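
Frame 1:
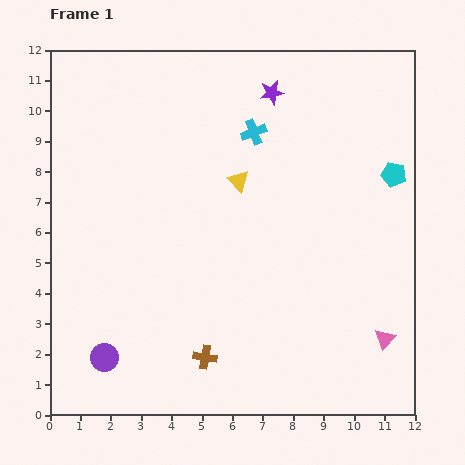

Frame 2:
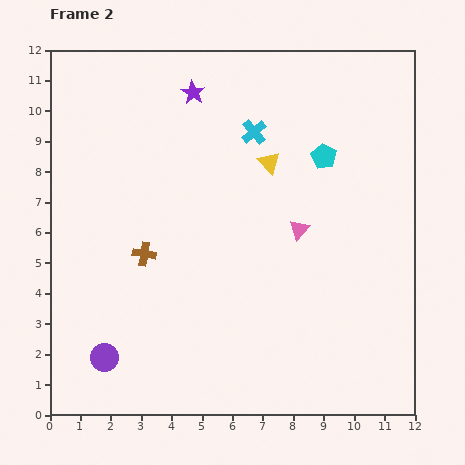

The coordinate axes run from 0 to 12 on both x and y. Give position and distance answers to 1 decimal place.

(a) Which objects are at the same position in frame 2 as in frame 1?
the purple circle, the cyan cross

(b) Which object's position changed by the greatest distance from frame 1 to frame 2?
the pink triangle

(moved 4.6; next 3.9)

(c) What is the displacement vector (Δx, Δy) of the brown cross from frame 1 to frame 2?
(-2.0, 3.4)

The brown cross was at (5.1, 1.9) in frame 1 and (3.1, 5.3) in frame 2.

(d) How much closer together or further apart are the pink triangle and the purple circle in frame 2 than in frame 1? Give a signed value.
-1.5

Distance in frame 1: 9.2. Distance in frame 2: 7.7.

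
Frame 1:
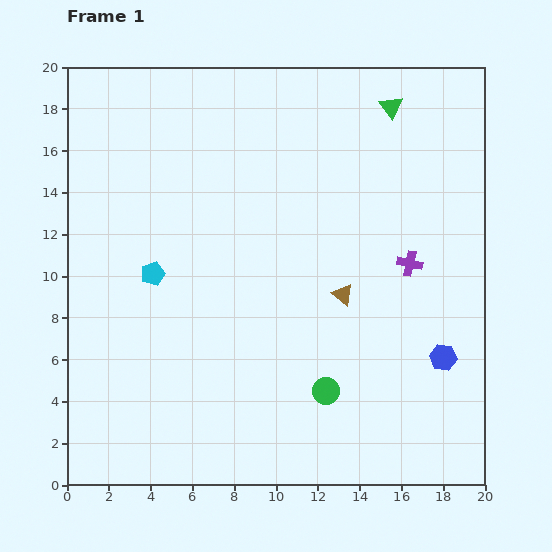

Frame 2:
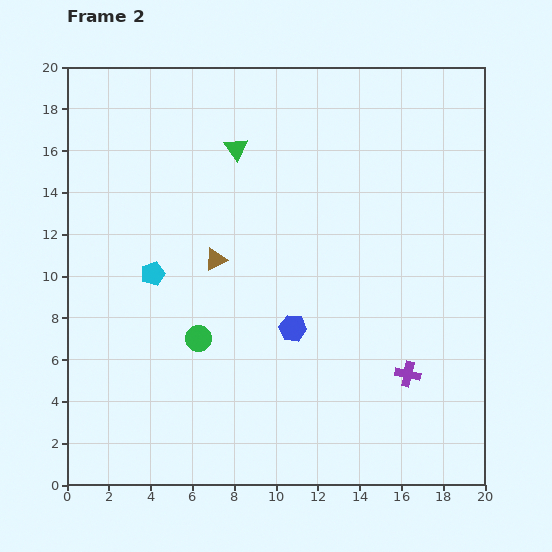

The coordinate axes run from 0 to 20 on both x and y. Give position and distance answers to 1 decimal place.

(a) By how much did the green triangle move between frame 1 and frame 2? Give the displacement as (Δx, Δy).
(-7.4, -2.0)

The green triangle was at (15.5, 18.1) in frame 1 and (8.1, 16.1) in frame 2.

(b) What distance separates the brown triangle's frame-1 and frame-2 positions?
6.3

The brown triangle moved from (13.2, 9.1) to (7.1, 10.8), a distance of √(6.1² + 1.7²) ≈ 6.3.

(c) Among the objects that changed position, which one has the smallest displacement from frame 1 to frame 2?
the purple cross

(moved 5.3)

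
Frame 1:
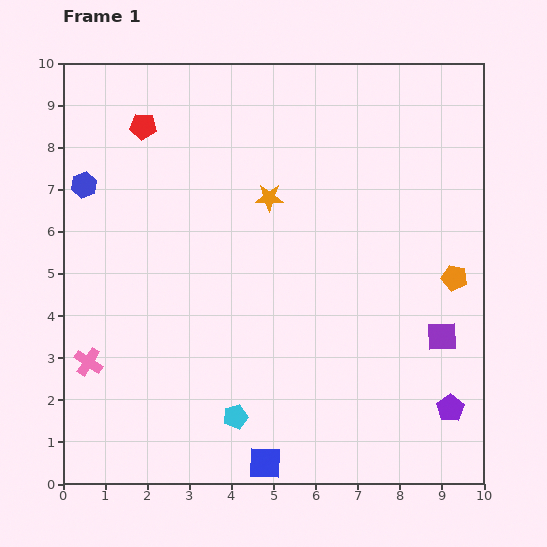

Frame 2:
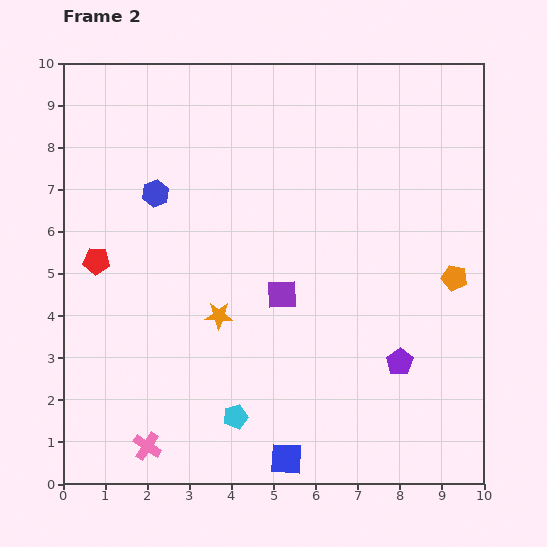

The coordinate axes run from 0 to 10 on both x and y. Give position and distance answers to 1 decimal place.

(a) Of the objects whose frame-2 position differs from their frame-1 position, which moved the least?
the blue square

(moved 0.5)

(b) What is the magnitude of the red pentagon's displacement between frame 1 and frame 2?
3.4

The red pentagon moved from (1.9, 8.5) to (0.8, 5.3), a distance of √(1.1² + 3.2²) ≈ 3.4.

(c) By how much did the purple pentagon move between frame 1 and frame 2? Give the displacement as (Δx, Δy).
(-1.2, 1.1)

The purple pentagon was at (9.2, 1.8) in frame 1 and (8.0, 2.9) in frame 2.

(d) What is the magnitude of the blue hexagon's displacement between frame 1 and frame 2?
1.7

The blue hexagon moved from (0.5, 7.1) to (2.2, 6.9), a distance of √(1.7² + 0.2²) ≈ 1.7.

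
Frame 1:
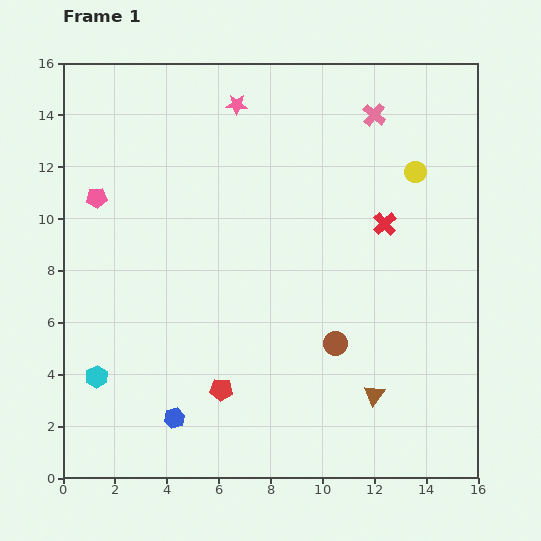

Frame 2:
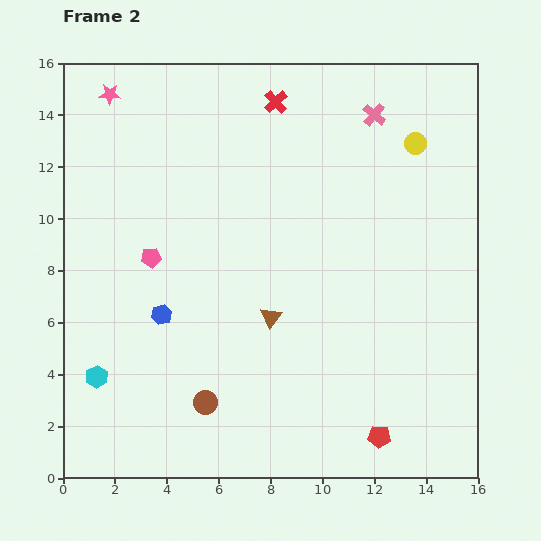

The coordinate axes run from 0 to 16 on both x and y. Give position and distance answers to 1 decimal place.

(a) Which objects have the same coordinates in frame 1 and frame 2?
the cyan hexagon, the pink cross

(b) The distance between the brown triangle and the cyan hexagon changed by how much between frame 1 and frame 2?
-3.6

Distance in frame 1: 10.7. Distance in frame 2: 7.1.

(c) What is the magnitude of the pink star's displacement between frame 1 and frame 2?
4.9

The pink star moved from (6.7, 14.4) to (1.8, 14.8), a distance of √(4.9² + 0.4²) ≈ 4.9.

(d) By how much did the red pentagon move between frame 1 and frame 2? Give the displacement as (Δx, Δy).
(6.1, -1.8)

The red pentagon was at (6.1, 3.4) in frame 1 and (12.2, 1.6) in frame 2.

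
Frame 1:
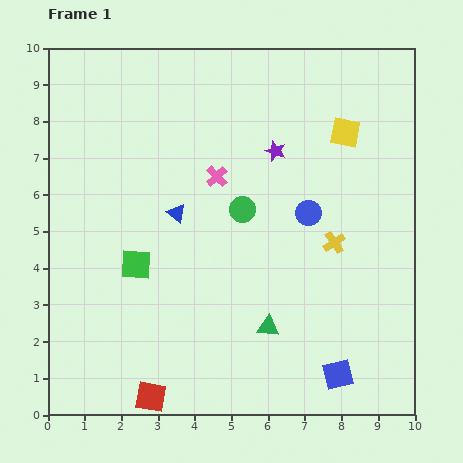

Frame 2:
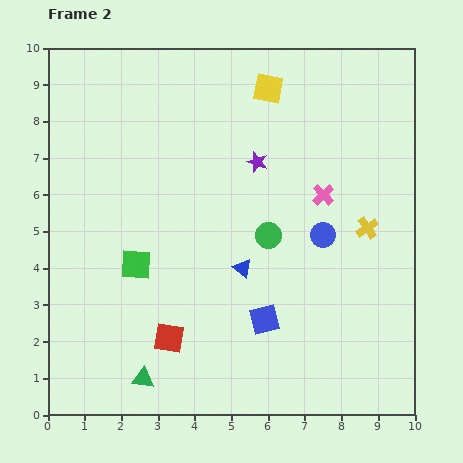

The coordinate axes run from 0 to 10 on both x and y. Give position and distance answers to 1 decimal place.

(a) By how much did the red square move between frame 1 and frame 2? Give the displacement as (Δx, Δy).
(0.5, 1.6)

The red square was at (2.8, 0.5) in frame 1 and (3.3, 2.1) in frame 2.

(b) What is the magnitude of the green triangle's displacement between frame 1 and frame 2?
3.7

The green triangle moved from (6.0, 2.4) to (2.6, 1.0), a distance of √(3.4² + 1.4²) ≈ 3.7.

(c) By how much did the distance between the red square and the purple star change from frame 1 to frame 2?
-2.1

Distance in frame 1: 7.5. Distance in frame 2: 5.4.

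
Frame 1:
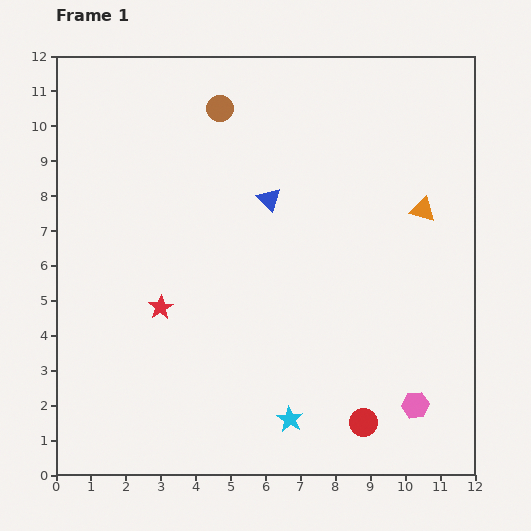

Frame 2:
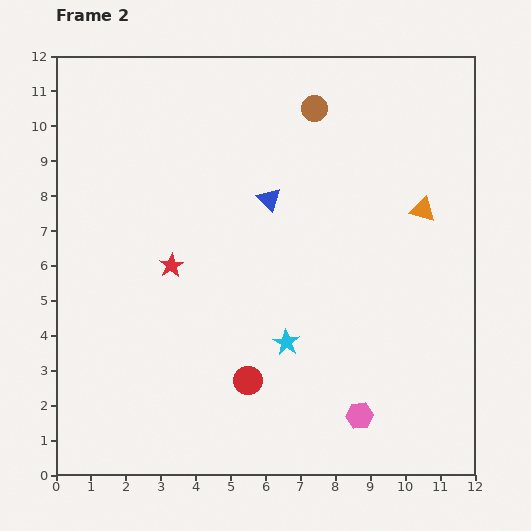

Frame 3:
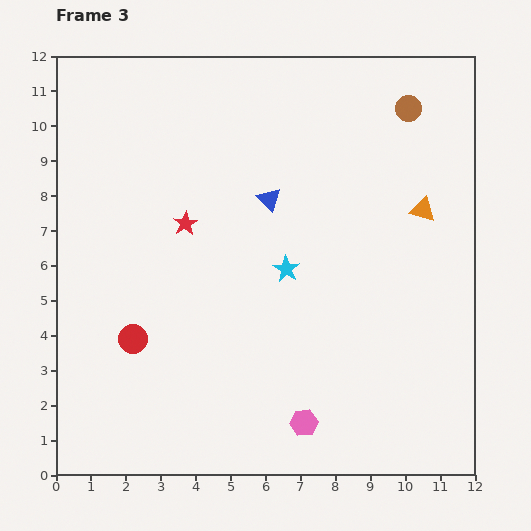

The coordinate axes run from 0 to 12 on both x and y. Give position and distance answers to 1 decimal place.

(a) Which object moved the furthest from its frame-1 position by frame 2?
the red circle

(moved 3.5; next 2.7)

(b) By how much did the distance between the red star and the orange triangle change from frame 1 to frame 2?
-0.6

Distance in frame 1: 8.0. Distance in frame 2: 7.4.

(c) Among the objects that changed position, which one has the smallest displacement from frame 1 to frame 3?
the red star

(moved 2.5)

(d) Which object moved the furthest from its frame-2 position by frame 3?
the red circle

(moved 3.5; next 2.7)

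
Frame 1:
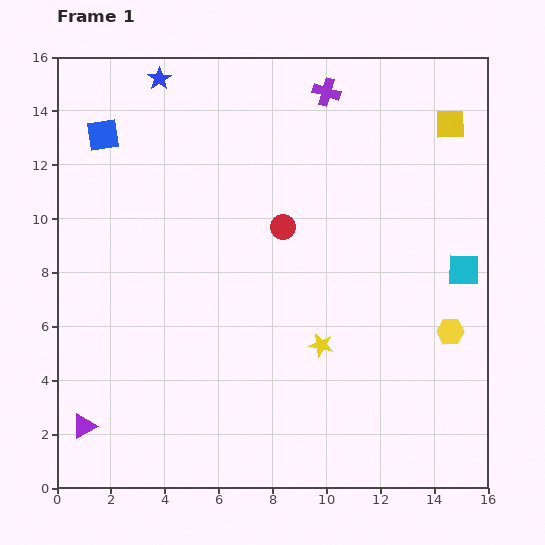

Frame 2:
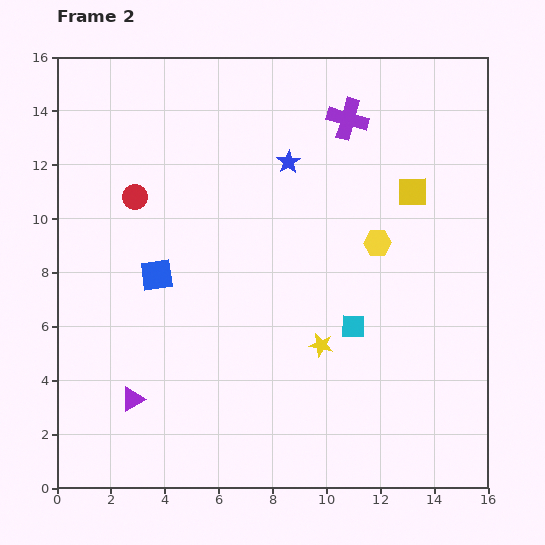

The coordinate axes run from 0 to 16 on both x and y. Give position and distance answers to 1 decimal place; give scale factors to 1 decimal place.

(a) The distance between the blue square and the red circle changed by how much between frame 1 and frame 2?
-4.5

Distance in frame 1: 7.5. Distance in frame 2: 3.0.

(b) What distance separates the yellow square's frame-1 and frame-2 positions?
2.9

The yellow square moved from (14.6, 13.5) to (13.2, 11.0), a distance of √(1.4² + 2.5²) ≈ 2.9.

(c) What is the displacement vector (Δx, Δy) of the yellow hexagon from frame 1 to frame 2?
(-2.7, 3.3)

The yellow hexagon was at (14.6, 5.8) in frame 1 and (11.9, 9.1) in frame 2.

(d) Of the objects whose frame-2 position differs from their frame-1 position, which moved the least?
the purple cross

(moved 1.3)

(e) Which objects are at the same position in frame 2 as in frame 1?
the yellow star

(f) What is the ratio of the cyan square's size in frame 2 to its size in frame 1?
0.8×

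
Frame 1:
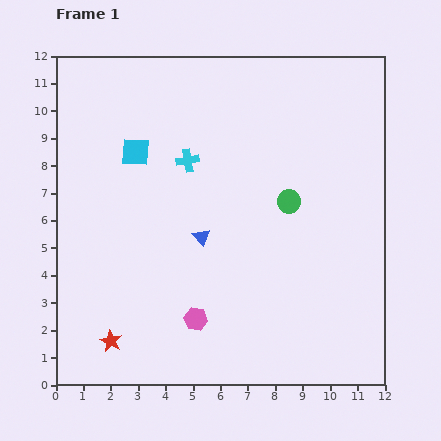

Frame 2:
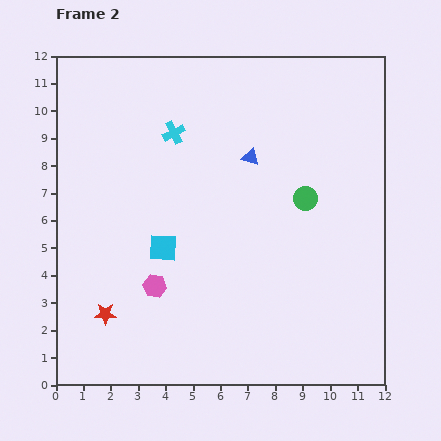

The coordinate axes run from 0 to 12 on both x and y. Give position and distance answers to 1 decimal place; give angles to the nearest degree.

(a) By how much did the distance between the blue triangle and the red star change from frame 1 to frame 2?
+2.8

Distance in frame 1: 5.0. Distance in frame 2: 7.8.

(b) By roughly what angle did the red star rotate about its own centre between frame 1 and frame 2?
27° counter-clockwise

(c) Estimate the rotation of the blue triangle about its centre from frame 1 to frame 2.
33° counter-clockwise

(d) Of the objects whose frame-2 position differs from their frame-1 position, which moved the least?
the green circle

(moved 0.6)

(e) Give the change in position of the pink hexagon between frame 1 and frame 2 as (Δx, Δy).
(-1.5, 1.2)

The pink hexagon was at (5.1, 2.4) in frame 1 and (3.6, 3.6) in frame 2.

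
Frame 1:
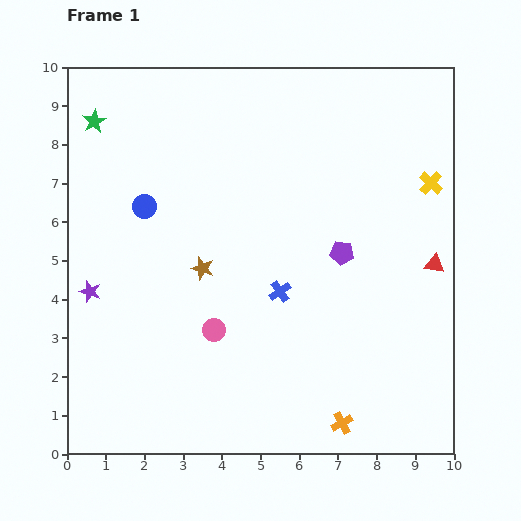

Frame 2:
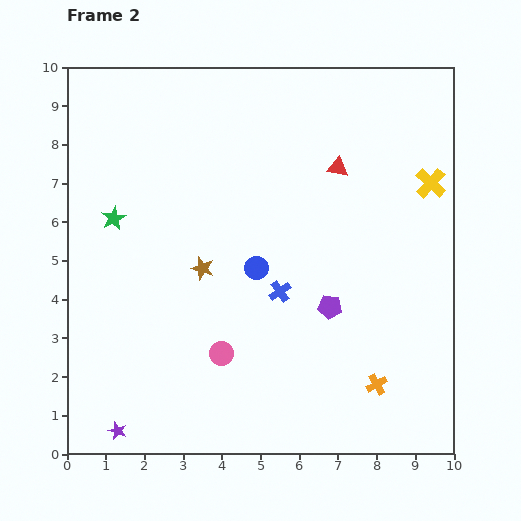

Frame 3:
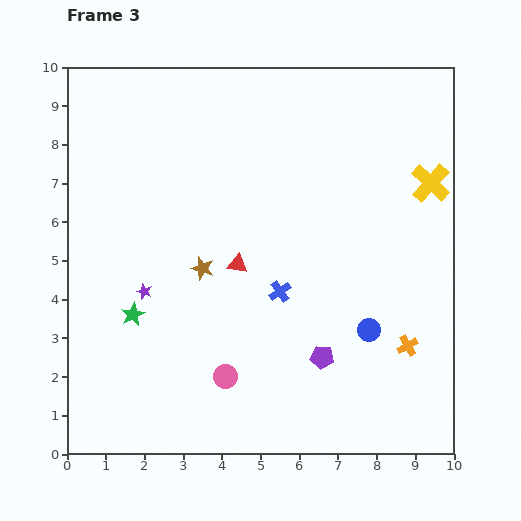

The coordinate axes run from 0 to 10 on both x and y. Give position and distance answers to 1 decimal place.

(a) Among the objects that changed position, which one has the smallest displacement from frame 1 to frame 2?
the pink circle

(moved 0.6)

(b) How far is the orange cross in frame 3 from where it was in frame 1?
2.6

The orange cross moved from (7.1, 0.8) to (8.8, 2.8), a distance of √(1.7² + 2.0²) ≈ 2.6.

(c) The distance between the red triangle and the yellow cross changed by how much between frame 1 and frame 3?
+3.3

Distance in frame 1: 2.1. Distance in frame 3: 5.4.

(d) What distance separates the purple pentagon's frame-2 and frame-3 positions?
1.3

The purple pentagon moved from (6.8, 3.8) to (6.6, 2.5), a distance of √(0.2² + 1.3²) ≈ 1.3.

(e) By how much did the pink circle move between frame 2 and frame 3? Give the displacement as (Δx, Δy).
(0.1, -0.6)

The pink circle was at (4.0, 2.6) in frame 2 and (4.1, 2.0) in frame 3.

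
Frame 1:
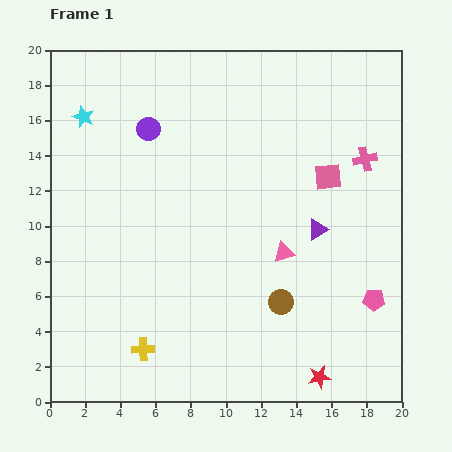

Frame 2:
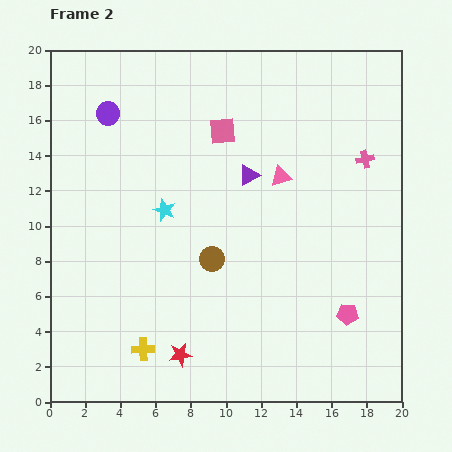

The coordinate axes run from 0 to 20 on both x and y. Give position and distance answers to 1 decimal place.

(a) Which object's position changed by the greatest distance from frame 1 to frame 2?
the red star

(moved 8.0; next 7.0)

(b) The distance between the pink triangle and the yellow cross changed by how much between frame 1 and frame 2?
+2.8

Distance in frame 1: 9.7. Distance in frame 2: 12.5.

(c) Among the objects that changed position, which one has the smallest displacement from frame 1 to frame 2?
the pink pentagon

(moved 1.7)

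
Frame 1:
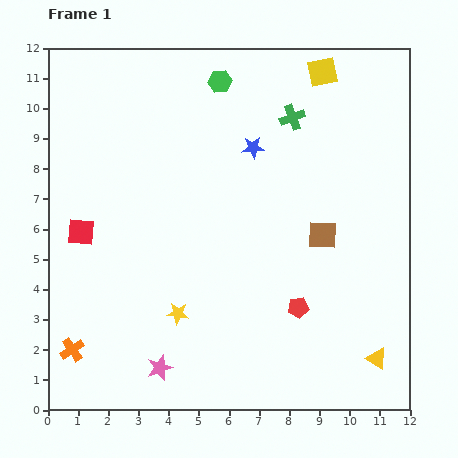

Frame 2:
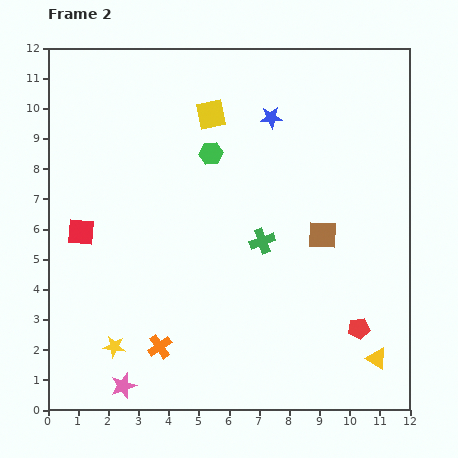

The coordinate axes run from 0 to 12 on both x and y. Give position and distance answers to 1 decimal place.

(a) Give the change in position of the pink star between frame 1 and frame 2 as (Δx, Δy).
(-1.2, -0.6)

The pink star was at (3.7, 1.4) in frame 1 and (2.5, 0.8) in frame 2.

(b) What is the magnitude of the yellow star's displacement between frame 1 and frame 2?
2.4

The yellow star moved from (4.3, 3.2) to (2.2, 2.1), a distance of √(2.1² + 1.1²) ≈ 2.4.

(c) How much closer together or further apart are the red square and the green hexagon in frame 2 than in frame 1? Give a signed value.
-1.8

Distance in frame 1: 6.8. Distance in frame 2: 5.0.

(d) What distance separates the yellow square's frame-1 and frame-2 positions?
4.0

The yellow square moved from (9.1, 11.2) to (5.4, 9.8), a distance of √(3.7² + 1.4²) ≈ 4.0.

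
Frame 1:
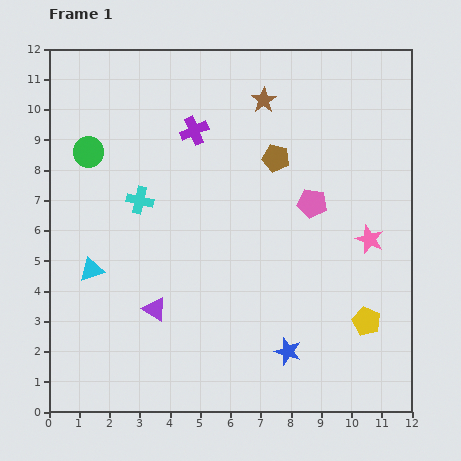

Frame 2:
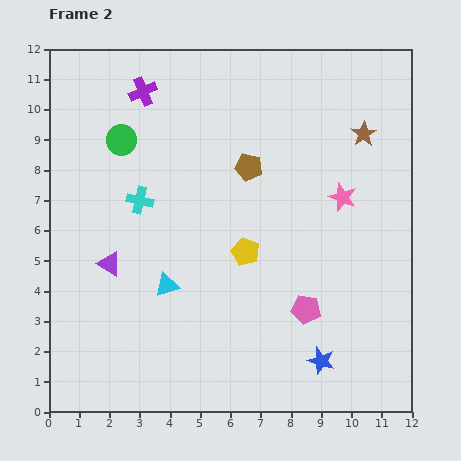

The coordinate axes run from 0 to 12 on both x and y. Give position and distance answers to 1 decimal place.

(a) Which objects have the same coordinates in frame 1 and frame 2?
the cyan cross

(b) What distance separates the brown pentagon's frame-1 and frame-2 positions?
0.9

The brown pentagon moved from (7.5, 8.4) to (6.6, 8.1), a distance of √(0.9² + 0.3²) ≈ 0.9.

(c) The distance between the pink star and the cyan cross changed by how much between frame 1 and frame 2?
-1.0

Distance in frame 1: 7.7. Distance in frame 2: 6.7.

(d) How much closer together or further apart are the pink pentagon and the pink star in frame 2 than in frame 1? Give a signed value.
+1.7

Distance in frame 1: 2.2. Distance in frame 2: 3.9.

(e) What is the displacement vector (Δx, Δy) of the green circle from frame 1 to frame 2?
(1.1, 0.4)

The green circle was at (1.3, 8.6) in frame 1 and (2.4, 9.0) in frame 2.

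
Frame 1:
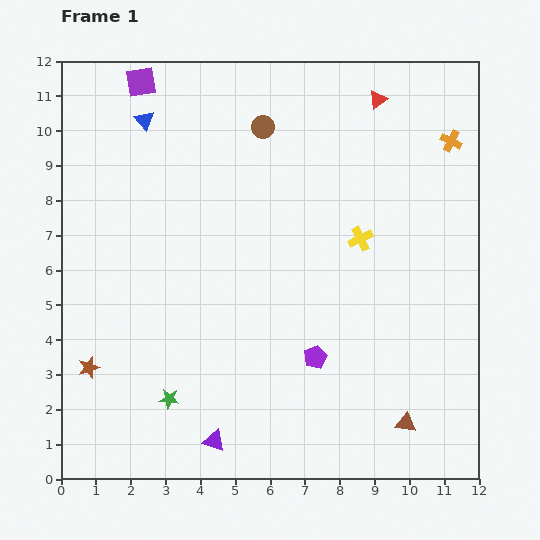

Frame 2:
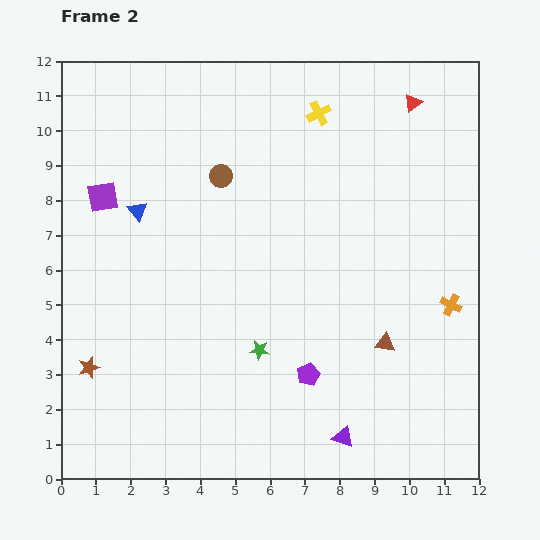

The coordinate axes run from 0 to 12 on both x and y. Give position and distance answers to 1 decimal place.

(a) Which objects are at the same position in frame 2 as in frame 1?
the brown star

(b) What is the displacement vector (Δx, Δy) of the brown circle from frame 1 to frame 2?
(-1.2, -1.4)

The brown circle was at (5.8, 10.1) in frame 1 and (4.6, 8.7) in frame 2.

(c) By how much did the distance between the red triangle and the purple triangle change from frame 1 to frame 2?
-1.1

Distance in frame 1: 10.9. Distance in frame 2: 9.8.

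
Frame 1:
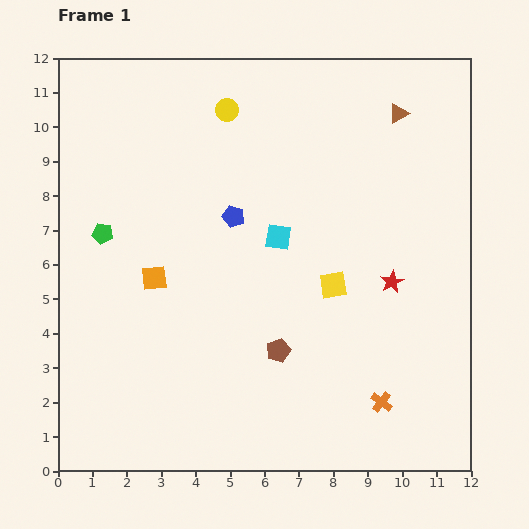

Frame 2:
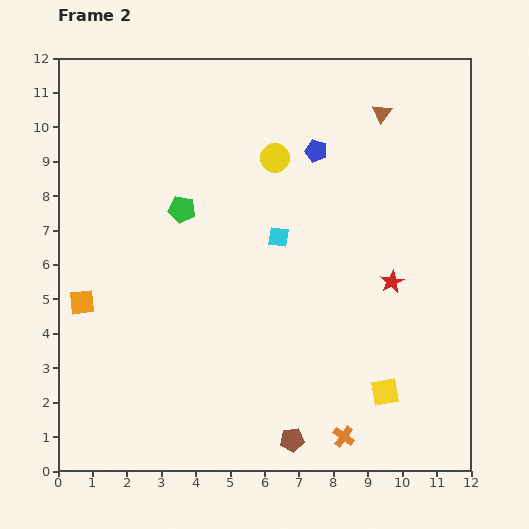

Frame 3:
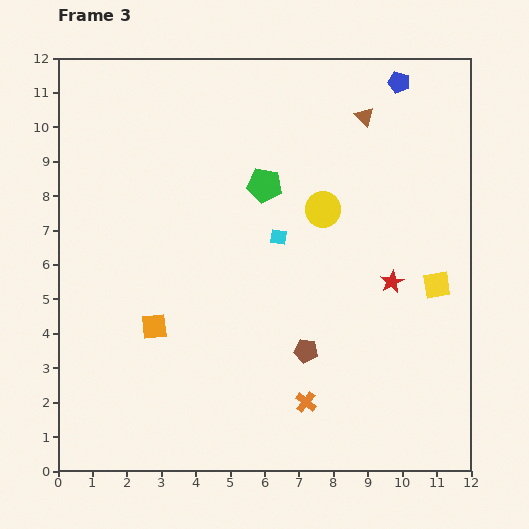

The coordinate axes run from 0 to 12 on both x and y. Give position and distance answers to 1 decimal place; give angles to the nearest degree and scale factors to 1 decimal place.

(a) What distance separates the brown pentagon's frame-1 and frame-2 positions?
2.6

The brown pentagon moved from (6.4, 3.5) to (6.8, 0.9), a distance of √(0.4² + 2.6²) ≈ 2.6.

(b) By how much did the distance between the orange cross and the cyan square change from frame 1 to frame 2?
+0.4

Distance in frame 1: 5.7. Distance in frame 2: 6.1.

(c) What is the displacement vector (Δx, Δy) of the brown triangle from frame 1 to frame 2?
(-0.5, 0.0)

The brown triangle was at (9.9, 10.4) in frame 1 and (9.4, 10.4) in frame 2.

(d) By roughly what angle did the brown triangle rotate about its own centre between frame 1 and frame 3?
46° counter-clockwise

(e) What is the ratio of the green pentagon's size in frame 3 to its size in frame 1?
1.6×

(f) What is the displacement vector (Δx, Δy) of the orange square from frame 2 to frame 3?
(2.1, -0.7)

The orange square was at (0.7, 4.9) in frame 2 and (2.8, 4.2) in frame 3.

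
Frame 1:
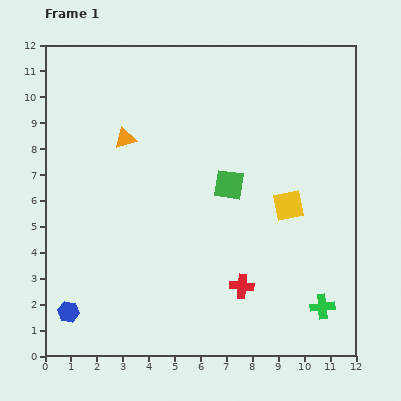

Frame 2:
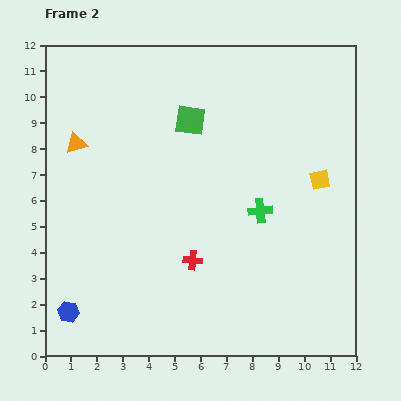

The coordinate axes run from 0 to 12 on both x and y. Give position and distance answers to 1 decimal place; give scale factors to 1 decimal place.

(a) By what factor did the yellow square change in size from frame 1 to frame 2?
0.7×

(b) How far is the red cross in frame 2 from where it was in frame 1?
2.1

The red cross moved from (7.6, 2.7) to (5.7, 3.7), a distance of √(1.9² + 1.0²) ≈ 2.1.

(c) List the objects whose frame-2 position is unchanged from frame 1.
the blue hexagon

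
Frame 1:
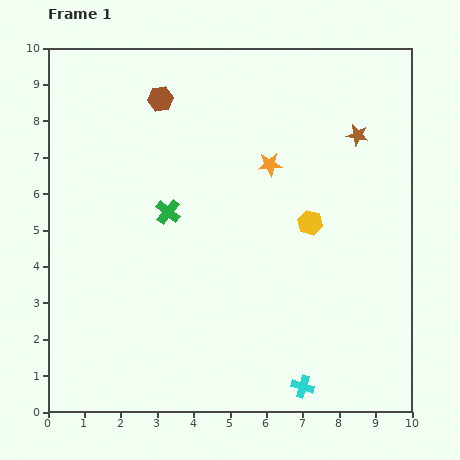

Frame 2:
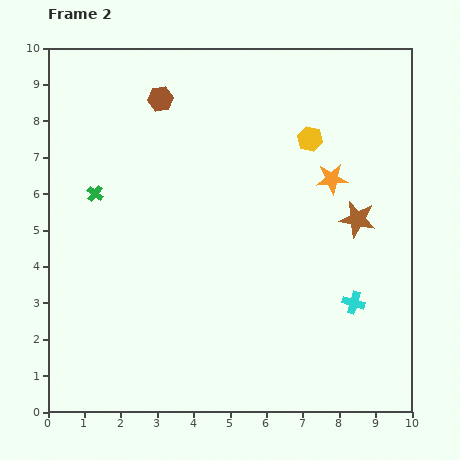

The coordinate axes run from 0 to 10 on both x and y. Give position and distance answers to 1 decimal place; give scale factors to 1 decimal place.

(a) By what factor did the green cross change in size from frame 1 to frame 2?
0.7×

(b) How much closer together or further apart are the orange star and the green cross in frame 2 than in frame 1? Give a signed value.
+3.4

Distance in frame 1: 3.1. Distance in frame 2: 6.5.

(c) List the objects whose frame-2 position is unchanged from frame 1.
the brown hexagon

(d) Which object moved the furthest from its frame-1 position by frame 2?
the cyan cross

(moved 2.7; next 2.3)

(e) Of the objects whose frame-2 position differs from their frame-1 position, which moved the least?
the orange star

(moved 1.7)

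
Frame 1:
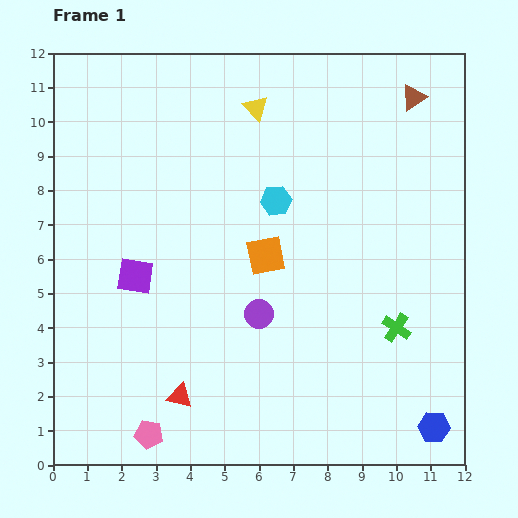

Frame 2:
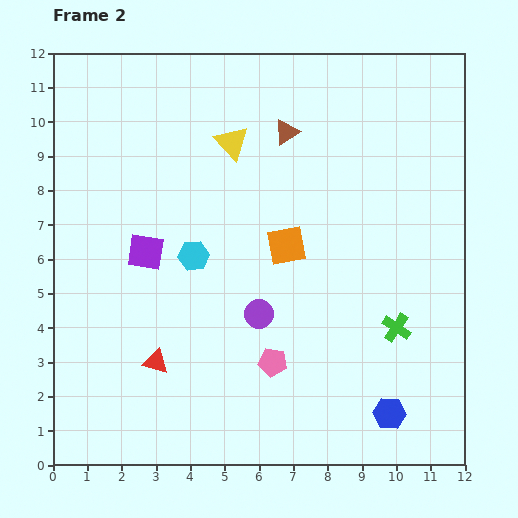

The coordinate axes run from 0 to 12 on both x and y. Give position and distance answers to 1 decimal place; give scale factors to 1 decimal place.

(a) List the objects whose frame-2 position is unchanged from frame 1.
the purple circle, the green cross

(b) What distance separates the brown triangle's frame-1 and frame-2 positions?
3.8

The brown triangle moved from (10.5, 10.7) to (6.8, 9.7), a distance of √(3.7² + 1.0²) ≈ 3.8.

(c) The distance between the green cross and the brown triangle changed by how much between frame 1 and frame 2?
-0.2

Distance in frame 1: 6.7. Distance in frame 2: 6.5.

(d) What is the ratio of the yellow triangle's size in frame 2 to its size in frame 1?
1.4×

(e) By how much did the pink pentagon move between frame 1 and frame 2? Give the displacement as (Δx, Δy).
(3.6, 2.1)

The pink pentagon was at (2.8, 0.9) in frame 1 and (6.4, 3.0) in frame 2.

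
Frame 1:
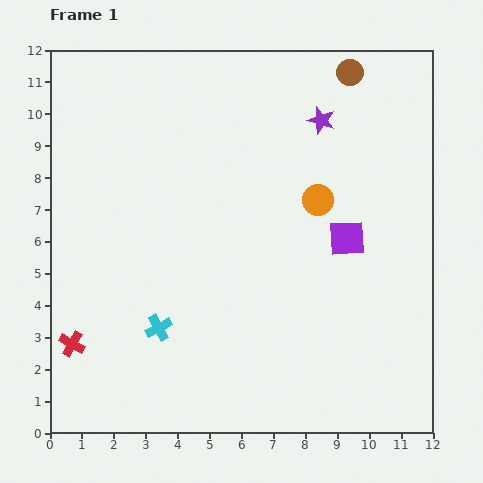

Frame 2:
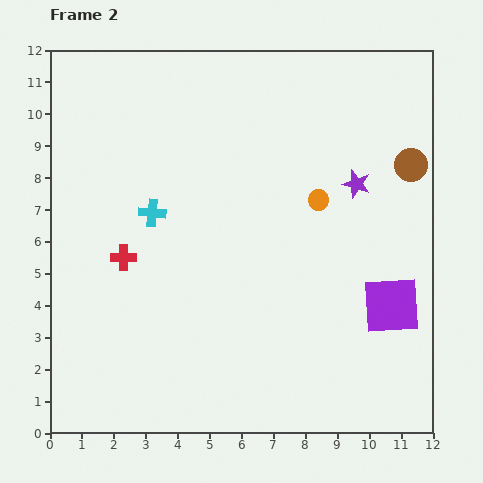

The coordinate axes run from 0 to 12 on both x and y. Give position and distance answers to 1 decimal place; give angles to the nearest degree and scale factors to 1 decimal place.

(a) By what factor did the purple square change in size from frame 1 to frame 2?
1.6×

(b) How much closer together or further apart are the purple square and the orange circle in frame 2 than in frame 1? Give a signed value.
+2.5

Distance in frame 1: 1.5. Distance in frame 2: 4.0.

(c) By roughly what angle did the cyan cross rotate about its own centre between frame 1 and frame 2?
34° clockwise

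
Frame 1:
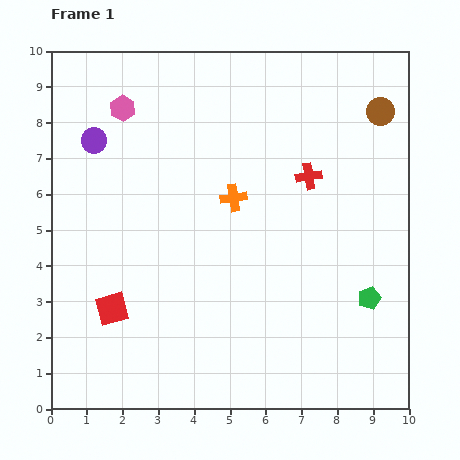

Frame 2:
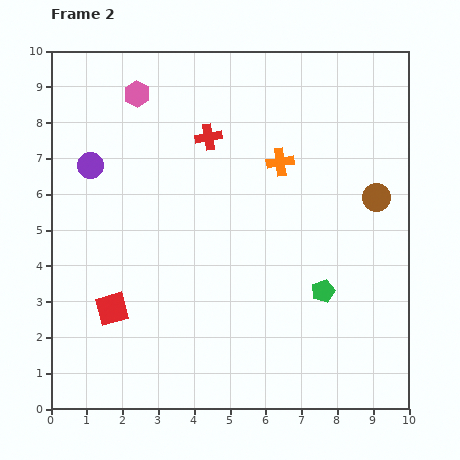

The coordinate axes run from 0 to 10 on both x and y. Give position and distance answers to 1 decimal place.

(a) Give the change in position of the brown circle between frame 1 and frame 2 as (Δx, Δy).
(-0.1, -2.4)

The brown circle was at (9.2, 8.3) in frame 1 and (9.1, 5.9) in frame 2.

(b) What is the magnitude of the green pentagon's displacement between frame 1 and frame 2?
1.3

The green pentagon moved from (8.9, 3.1) to (7.6, 3.3), a distance of √(1.3² + 0.2²) ≈ 1.3.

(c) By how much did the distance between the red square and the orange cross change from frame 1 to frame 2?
+1.6

Distance in frame 1: 4.6. Distance in frame 2: 6.2.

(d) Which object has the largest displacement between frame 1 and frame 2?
the red cross

(moved 3.0; next 2.4)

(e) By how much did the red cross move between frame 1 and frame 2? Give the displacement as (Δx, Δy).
(-2.8, 1.1)

The red cross was at (7.2, 6.5) in frame 1 and (4.4, 7.6) in frame 2.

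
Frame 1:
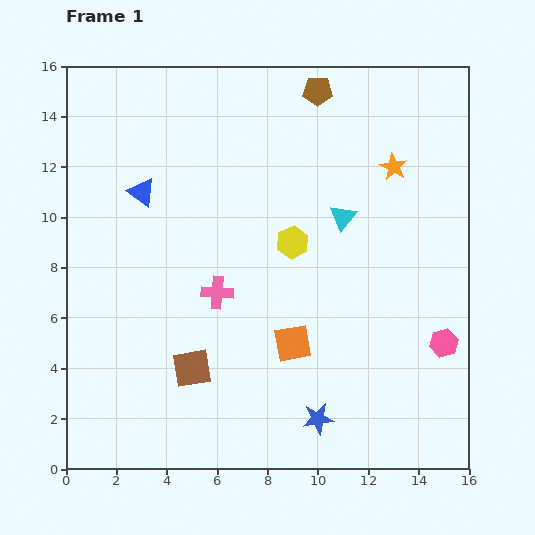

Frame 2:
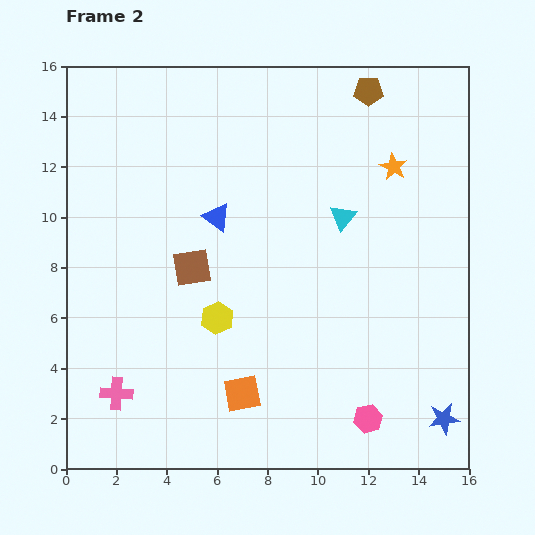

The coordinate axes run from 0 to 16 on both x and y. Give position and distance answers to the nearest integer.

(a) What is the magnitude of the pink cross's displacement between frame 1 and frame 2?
6

The pink cross moved from (6, 7) to (2, 3), a distance of √(4² + 4²) ≈ 6.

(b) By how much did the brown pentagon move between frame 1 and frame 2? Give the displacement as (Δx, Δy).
(2, 0)

The brown pentagon was at (10, 15) in frame 1 and (12, 15) in frame 2.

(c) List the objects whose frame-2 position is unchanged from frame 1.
the cyan triangle, the orange star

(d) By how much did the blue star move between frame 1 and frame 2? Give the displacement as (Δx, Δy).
(5, 0)

The blue star was at (10, 2) in frame 1 and (15, 2) in frame 2.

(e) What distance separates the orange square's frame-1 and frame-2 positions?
3

The orange square moved from (9, 5) to (7, 3), a distance of √(2² + 2²) ≈ 3.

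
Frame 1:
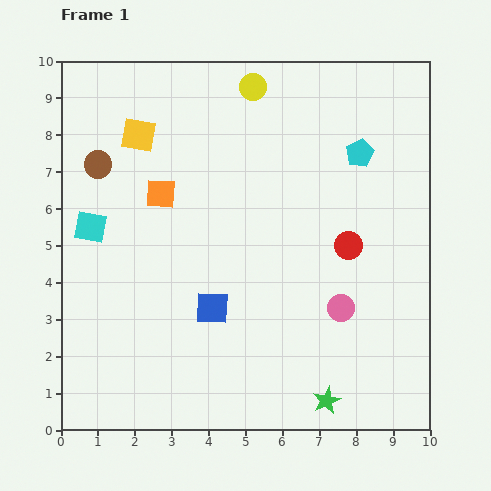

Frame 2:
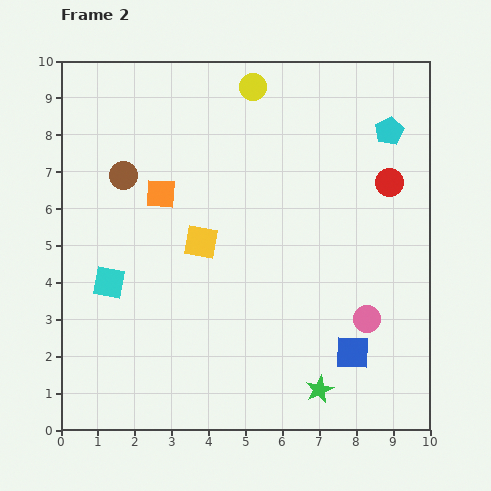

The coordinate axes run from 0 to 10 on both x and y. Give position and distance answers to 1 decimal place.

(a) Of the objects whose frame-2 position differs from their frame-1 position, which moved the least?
the green star

(moved 0.4)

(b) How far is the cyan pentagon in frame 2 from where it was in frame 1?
1.0

The cyan pentagon moved from (8.1, 7.5) to (8.9, 8.1), a distance of √(0.8² + 0.6²) ≈ 1.0.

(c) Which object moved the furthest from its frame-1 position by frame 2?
the blue square

(moved 4.0; next 3.4)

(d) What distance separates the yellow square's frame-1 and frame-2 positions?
3.4

The yellow square moved from (2.1, 8.0) to (3.8, 5.1), a distance of √(1.7² + 2.9²) ≈ 3.4.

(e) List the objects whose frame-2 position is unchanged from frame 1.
the orange square, the yellow circle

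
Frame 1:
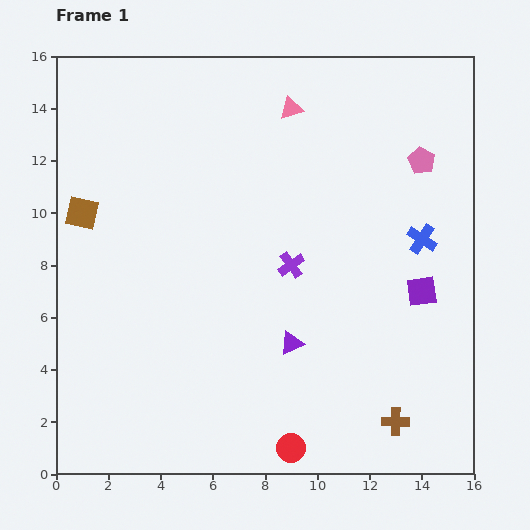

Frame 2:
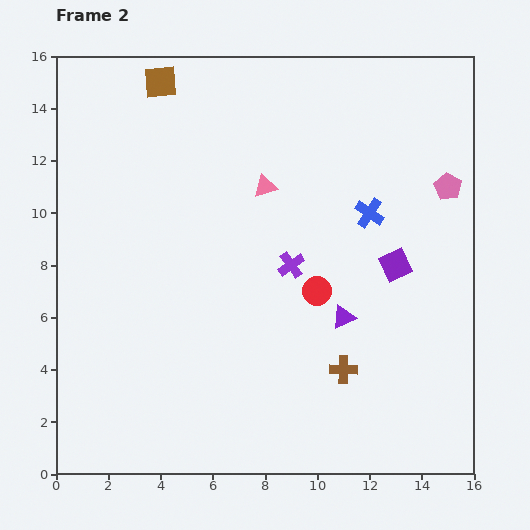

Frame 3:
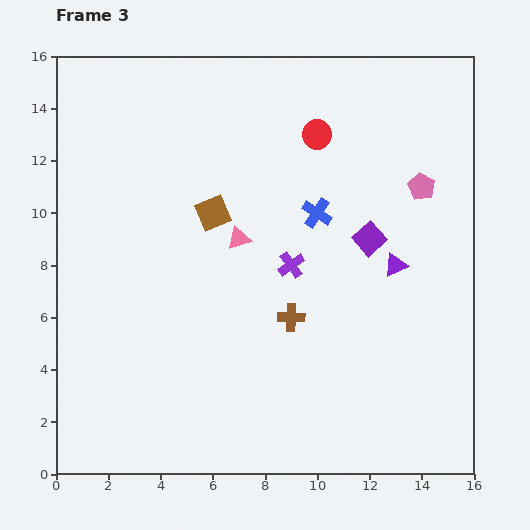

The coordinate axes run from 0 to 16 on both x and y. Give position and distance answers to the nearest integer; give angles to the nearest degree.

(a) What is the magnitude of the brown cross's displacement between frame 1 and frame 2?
3

The brown cross moved from (13, 2) to (11, 4), a distance of √(2² + 2²) ≈ 3.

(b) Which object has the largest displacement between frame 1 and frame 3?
the red circle

(moved 12; next 6)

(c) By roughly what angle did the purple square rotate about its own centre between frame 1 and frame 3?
34° counter-clockwise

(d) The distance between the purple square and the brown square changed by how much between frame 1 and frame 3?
-7

Distance in frame 1: 13. Distance in frame 3: 6.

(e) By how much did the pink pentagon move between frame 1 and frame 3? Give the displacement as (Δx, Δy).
(0, -1)

The pink pentagon was at (14, 12) in frame 1 and (14, 11) in frame 3.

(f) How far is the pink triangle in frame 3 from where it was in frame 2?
2

The pink triangle moved from (8, 11) to (7, 9), a distance of √(1² + 2²) ≈ 2.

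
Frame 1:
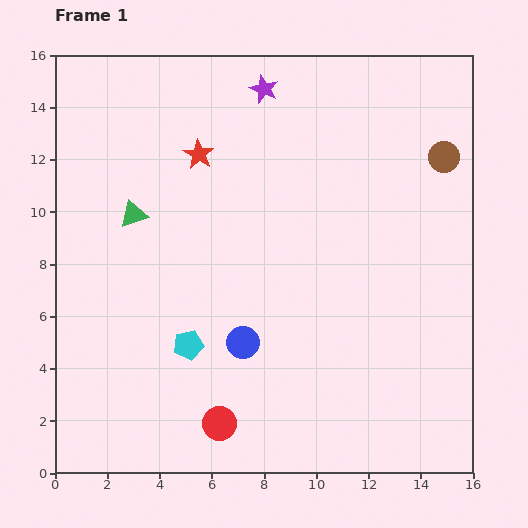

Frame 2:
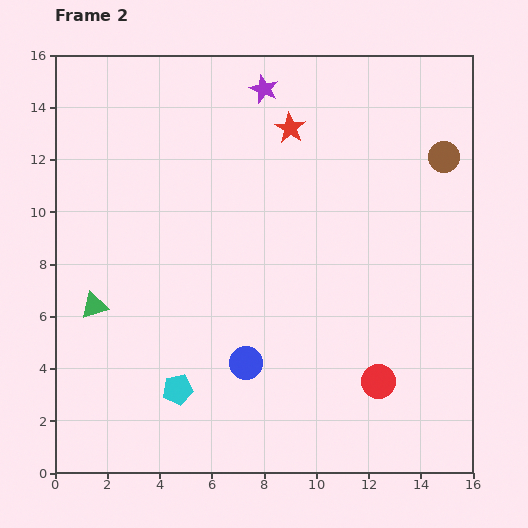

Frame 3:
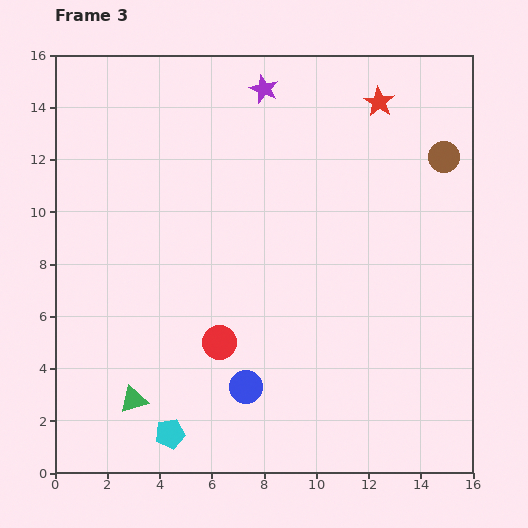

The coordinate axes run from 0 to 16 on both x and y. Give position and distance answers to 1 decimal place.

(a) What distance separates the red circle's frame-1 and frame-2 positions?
6.3

The red circle moved from (6.3, 1.9) to (12.4, 3.5), a distance of √(6.1² + 1.6²) ≈ 6.3.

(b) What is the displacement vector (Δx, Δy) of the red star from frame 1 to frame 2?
(3.5, 1.0)

The red star was at (5.5, 12.2) in frame 1 and (9.0, 13.2) in frame 2.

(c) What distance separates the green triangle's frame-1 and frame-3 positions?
7.1

The green triangle moved from (3.0, 9.9) to (3.0, 2.8), a distance of √(0.0² + 7.1²) ≈ 7.1.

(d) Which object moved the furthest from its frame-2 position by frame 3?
the red circle

(moved 6.3; next 3.9)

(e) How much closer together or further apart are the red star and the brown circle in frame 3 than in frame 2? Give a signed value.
-2.7

Distance in frame 2: 6.0. Distance in frame 3: 3.3.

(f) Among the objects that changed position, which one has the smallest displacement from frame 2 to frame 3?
the blue circle

(moved 0.9)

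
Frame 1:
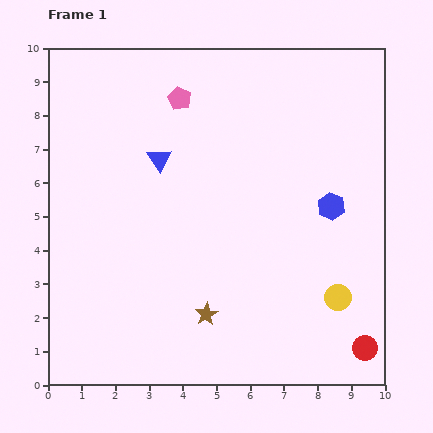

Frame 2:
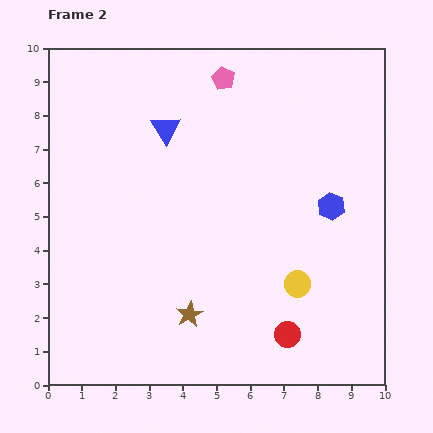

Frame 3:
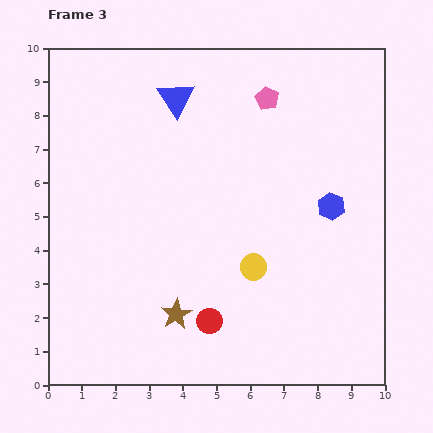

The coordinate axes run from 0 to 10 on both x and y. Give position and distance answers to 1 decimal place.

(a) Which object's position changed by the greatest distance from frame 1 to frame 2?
the red circle

(moved 2.3; next 1.4)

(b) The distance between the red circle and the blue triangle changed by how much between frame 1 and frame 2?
-1.2

Distance in frame 1: 8.3. Distance in frame 2: 7.1.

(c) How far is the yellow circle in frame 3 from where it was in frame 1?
2.7

The yellow circle moved from (8.6, 2.6) to (6.1, 3.5), a distance of √(2.5² + 0.9²) ≈ 2.7.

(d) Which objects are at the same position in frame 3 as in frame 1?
the blue hexagon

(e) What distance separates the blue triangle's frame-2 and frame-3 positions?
0.9

The blue triangle moved from (3.5, 7.6) to (3.8, 8.5), a distance of √(0.3² + 0.9²) ≈ 0.9.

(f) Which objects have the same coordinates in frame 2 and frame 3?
the blue hexagon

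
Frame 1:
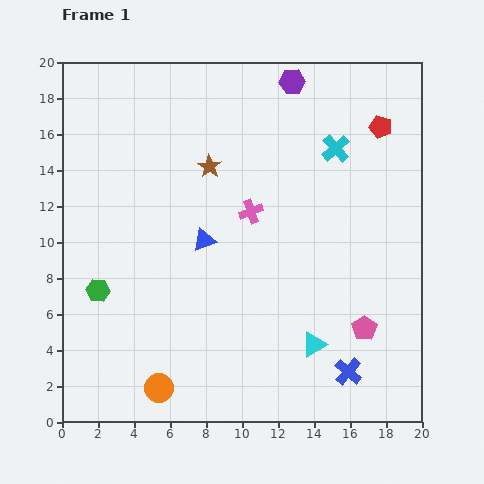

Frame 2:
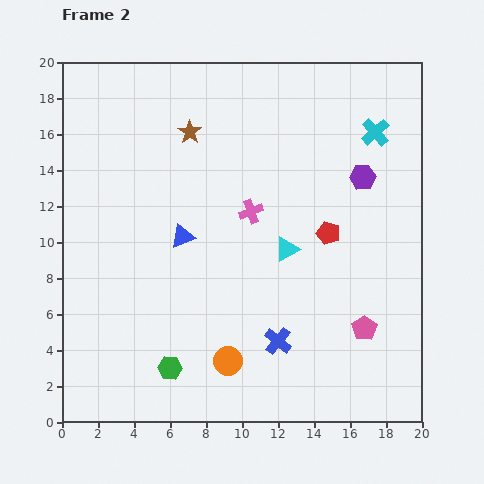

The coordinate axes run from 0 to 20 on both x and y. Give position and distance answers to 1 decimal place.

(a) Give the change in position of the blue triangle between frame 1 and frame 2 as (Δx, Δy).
(-1.2, 0.2)

The blue triangle was at (7.9, 10.1) in frame 1 and (6.7, 10.3) in frame 2.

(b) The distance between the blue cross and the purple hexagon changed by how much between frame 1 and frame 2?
-6.2

Distance in frame 1: 16.4. Distance in frame 2: 10.2.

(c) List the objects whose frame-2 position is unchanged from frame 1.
the pink pentagon, the pink cross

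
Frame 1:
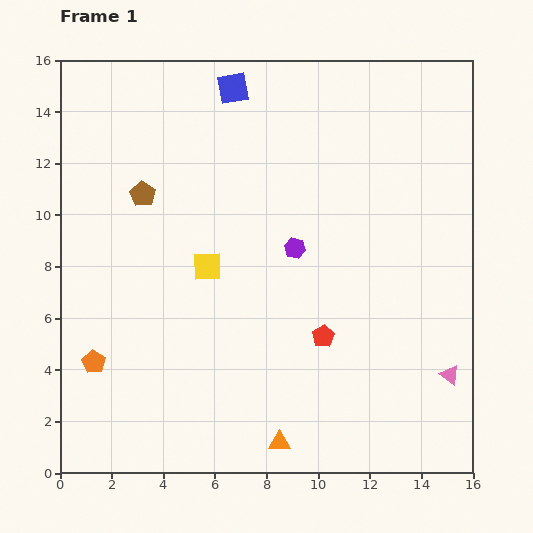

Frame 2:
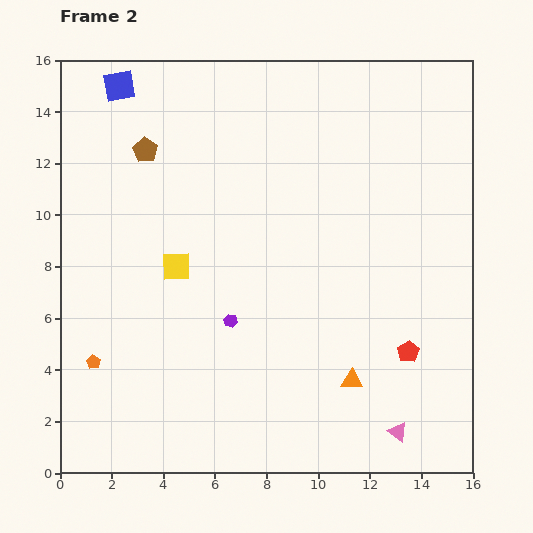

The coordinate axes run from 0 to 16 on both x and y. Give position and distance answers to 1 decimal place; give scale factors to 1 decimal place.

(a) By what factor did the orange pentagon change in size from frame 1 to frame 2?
0.6×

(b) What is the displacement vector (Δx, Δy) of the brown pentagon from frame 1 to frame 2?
(0.1, 1.7)

The brown pentagon was at (3.2, 10.8) in frame 1 and (3.3, 12.5) in frame 2.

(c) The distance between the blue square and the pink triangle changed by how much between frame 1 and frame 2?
+3.3

Distance in frame 1: 13.9. Distance in frame 2: 17.2.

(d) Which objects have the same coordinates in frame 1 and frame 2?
the orange pentagon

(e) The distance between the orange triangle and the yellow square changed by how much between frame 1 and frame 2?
+0.7

Distance in frame 1: 7.4. Distance in frame 2: 8.1.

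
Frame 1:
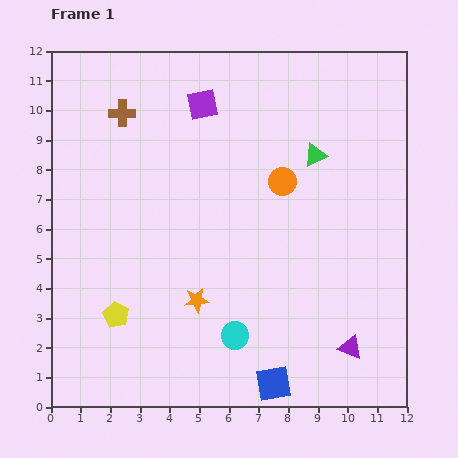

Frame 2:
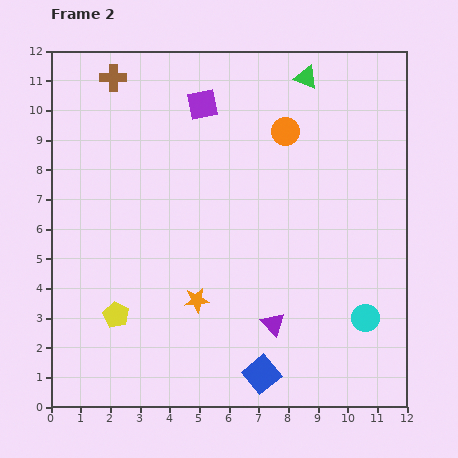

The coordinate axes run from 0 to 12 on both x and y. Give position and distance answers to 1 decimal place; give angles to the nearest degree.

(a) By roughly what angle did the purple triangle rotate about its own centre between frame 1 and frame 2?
25° clockwise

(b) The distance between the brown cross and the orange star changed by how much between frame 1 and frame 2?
+1.2

Distance in frame 1: 6.8. Distance in frame 2: 8.0.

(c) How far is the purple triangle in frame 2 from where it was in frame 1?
2.7

The purple triangle moved from (10.1, 2.0) to (7.5, 2.8), a distance of √(2.6² + 0.8²) ≈ 2.7.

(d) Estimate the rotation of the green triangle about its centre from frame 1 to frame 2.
47° clockwise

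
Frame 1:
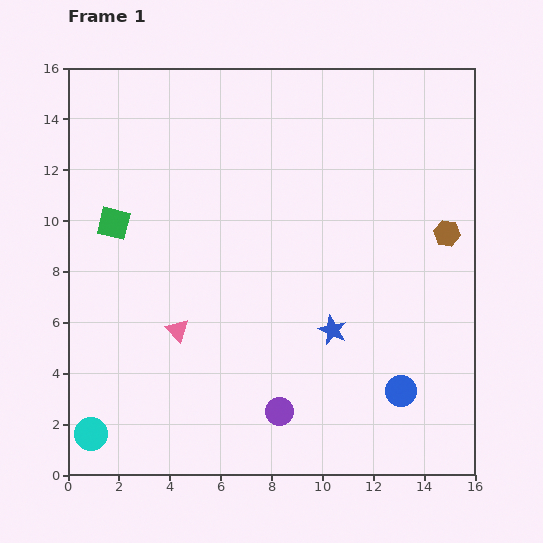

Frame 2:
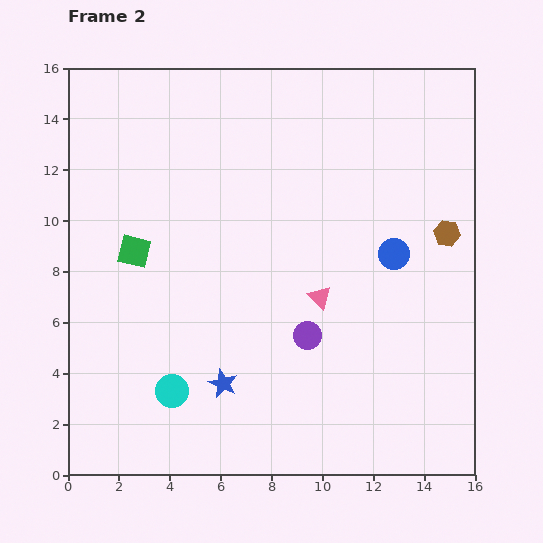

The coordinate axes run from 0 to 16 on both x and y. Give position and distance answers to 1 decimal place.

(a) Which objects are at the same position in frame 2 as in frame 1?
the brown hexagon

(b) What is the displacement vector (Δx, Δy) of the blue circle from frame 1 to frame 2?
(-0.3, 5.4)

The blue circle was at (13.1, 3.3) in frame 1 and (12.8, 8.7) in frame 2.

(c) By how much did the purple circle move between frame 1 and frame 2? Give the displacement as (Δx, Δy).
(1.1, 3.0)

The purple circle was at (8.3, 2.5) in frame 1 and (9.4, 5.5) in frame 2.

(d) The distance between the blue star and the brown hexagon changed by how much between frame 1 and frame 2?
+4.7

Distance in frame 1: 5.9. Distance in frame 2: 10.6.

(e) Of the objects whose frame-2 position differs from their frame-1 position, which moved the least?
the green square

(moved 1.4)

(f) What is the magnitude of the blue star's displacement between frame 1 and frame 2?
4.8

The blue star moved from (10.4, 5.7) to (6.1, 3.6), a distance of √(4.3² + 2.1²) ≈ 4.8.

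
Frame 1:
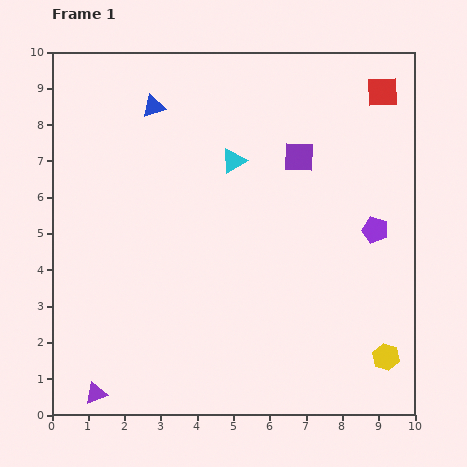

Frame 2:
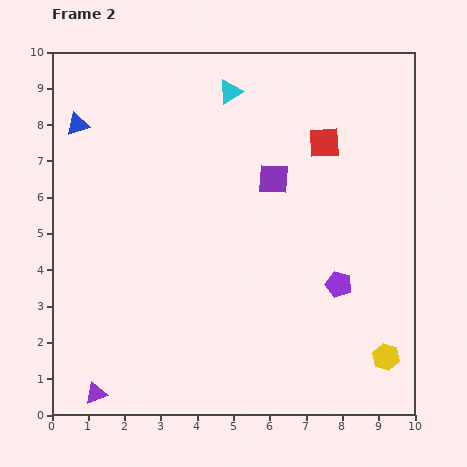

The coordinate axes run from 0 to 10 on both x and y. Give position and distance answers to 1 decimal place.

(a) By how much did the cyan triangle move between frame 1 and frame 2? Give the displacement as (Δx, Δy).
(-0.1, 1.9)

The cyan triangle was at (5.0, 7.0) in frame 1 and (4.9, 8.9) in frame 2.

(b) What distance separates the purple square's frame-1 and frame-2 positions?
0.9

The purple square moved from (6.8, 7.1) to (6.1, 6.5), a distance of √(0.7² + 0.6²) ≈ 0.9.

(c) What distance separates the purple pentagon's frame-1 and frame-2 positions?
1.8

The purple pentagon moved from (8.9, 5.1) to (7.9, 3.6), a distance of √(1.0² + 1.5²) ≈ 1.8.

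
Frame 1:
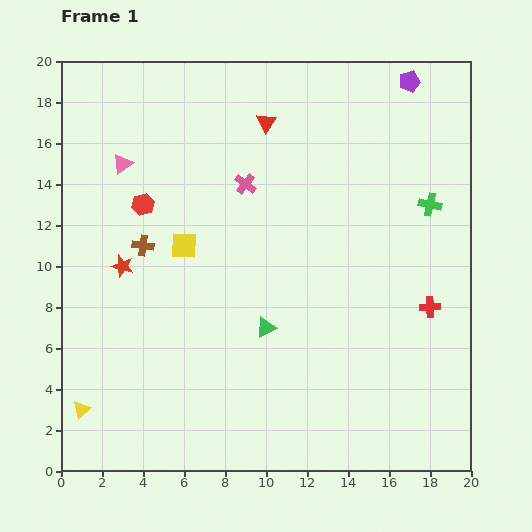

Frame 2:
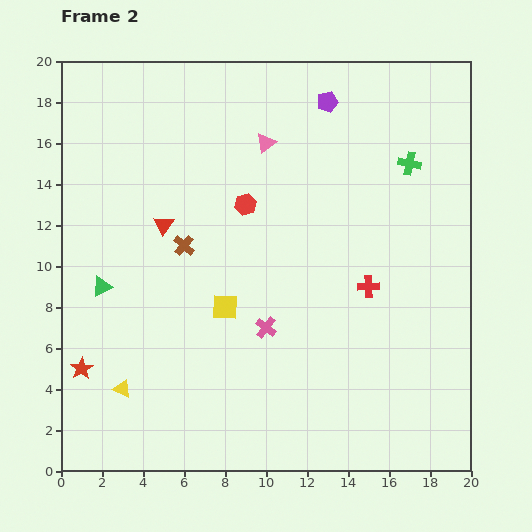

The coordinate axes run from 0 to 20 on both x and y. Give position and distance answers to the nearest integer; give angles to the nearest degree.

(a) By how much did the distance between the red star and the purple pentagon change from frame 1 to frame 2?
+1

Distance in frame 1: 17. Distance in frame 2: 18.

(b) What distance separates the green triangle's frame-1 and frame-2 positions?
8

The green triangle moved from (10, 7) to (2, 9), a distance of √(8² + 2²) ≈ 8.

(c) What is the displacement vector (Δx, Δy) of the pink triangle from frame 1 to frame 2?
(7, 1)

The pink triangle was at (3, 15) in frame 1 and (10, 16) in frame 2.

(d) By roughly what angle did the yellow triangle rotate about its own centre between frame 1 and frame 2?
53° counter-clockwise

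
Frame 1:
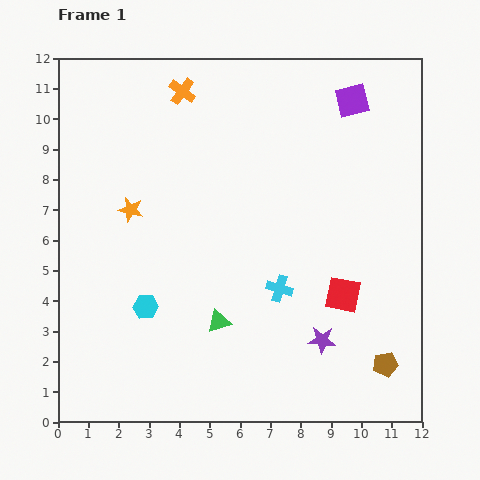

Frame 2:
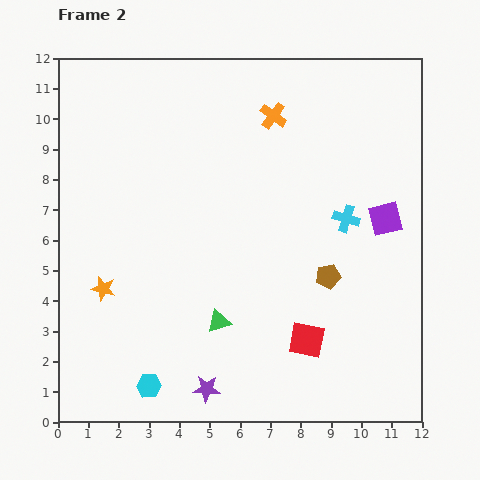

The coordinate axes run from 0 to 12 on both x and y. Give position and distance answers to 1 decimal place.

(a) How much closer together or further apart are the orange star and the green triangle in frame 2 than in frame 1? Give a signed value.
-0.7

Distance in frame 1: 4.7. Distance in frame 2: 4.0.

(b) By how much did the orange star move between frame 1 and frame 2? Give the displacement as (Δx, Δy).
(-0.9, -2.6)

The orange star was at (2.4, 7.0) in frame 1 and (1.5, 4.4) in frame 2.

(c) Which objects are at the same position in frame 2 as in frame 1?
the green triangle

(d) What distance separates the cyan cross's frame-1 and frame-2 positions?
3.2

The cyan cross moved from (7.3, 4.4) to (9.5, 6.7), a distance of √(2.2² + 2.3²) ≈ 3.2.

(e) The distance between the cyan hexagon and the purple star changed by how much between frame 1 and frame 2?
-4.0

Distance in frame 1: 5.9. Distance in frame 2: 1.9.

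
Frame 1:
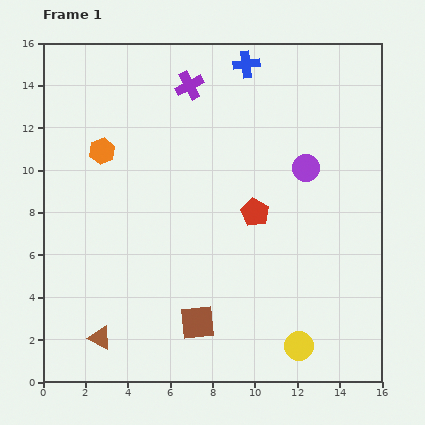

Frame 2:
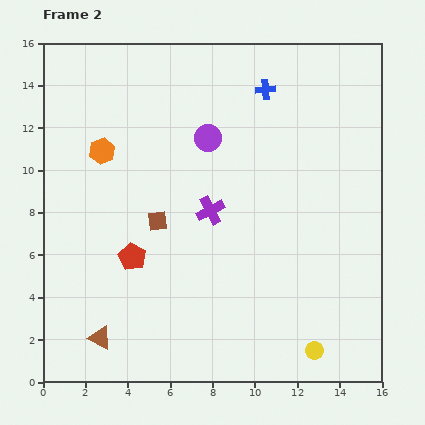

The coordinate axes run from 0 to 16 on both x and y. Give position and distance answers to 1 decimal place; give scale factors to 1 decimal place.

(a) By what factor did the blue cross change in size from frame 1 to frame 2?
0.7×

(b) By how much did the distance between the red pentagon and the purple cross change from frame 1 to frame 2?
-2.5

Distance in frame 1: 6.8. Distance in frame 2: 4.3.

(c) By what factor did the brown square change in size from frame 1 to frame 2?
0.6×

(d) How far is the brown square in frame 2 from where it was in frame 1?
5.2

The brown square moved from (7.3, 2.8) to (5.4, 7.6), a distance of √(1.9² + 4.8²) ≈ 5.2.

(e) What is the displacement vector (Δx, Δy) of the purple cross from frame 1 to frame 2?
(1.0, -5.9)

The purple cross was at (6.9, 14.0) in frame 1 and (7.9, 8.1) in frame 2.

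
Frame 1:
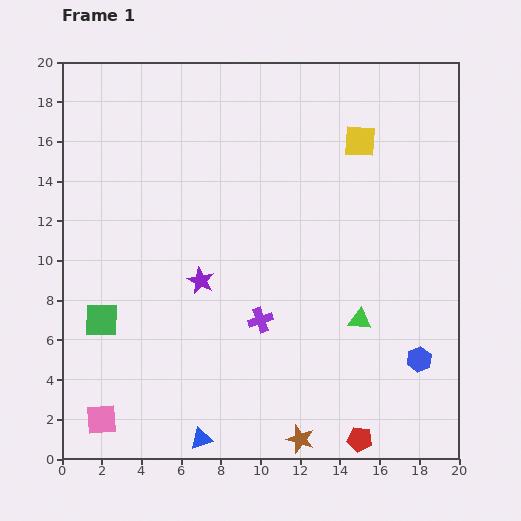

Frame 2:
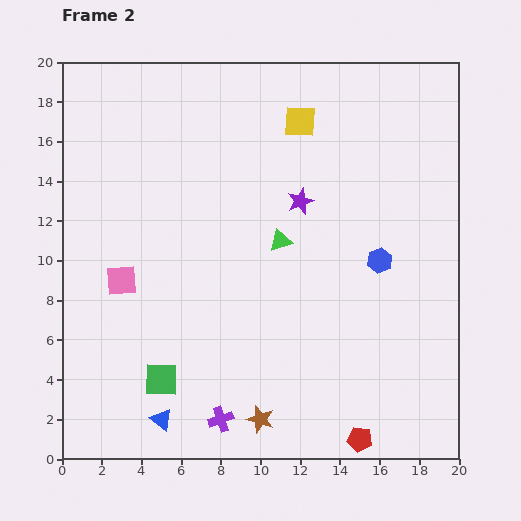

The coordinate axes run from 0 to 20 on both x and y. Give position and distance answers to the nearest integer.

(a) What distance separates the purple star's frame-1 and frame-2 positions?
6

The purple star moved from (7, 9) to (12, 13), a distance of √(5² + 4²) ≈ 6.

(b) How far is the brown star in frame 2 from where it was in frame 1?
2

The brown star moved from (12, 1) to (10, 2), a distance of √(2² + 1²) ≈ 2.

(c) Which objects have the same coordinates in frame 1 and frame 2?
the red pentagon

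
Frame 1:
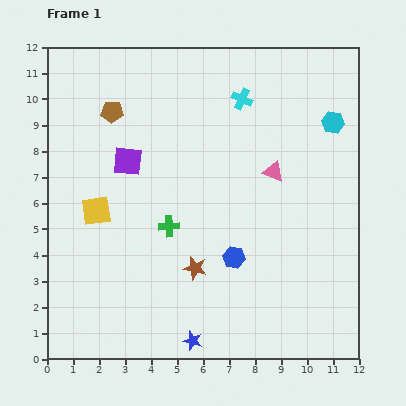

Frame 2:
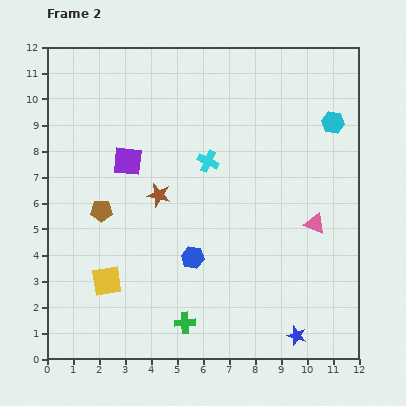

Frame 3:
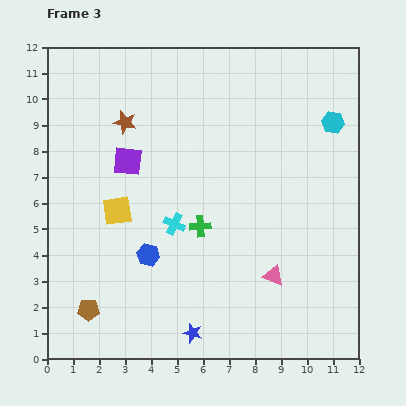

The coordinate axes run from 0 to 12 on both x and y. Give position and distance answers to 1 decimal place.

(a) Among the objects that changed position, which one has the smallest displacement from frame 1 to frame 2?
the blue hexagon

(moved 1.6)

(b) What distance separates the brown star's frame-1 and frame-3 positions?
6.2

The brown star moved from (5.7, 3.5) to (3.0, 9.1), a distance of √(2.7² + 5.6²) ≈ 6.2.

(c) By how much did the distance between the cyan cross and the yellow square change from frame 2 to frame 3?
-3.7

Distance in frame 2: 6.0. Distance in frame 3: 2.3.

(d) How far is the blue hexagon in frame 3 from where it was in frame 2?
1.7

The blue hexagon moved from (5.6, 3.9) to (3.9, 4.0), a distance of √(1.7² + 0.1²) ≈ 1.7.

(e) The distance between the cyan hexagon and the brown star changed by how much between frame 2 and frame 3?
+0.7

Distance in frame 2: 7.3. Distance in frame 3: 8.0.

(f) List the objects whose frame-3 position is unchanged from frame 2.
the cyan hexagon, the purple square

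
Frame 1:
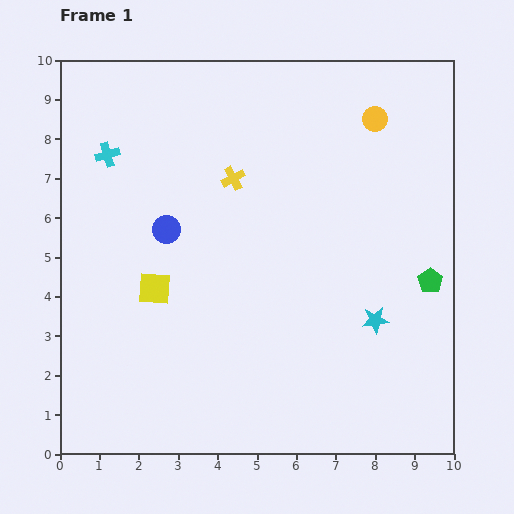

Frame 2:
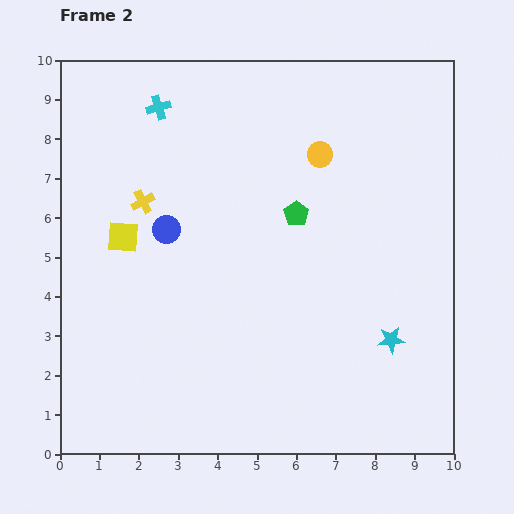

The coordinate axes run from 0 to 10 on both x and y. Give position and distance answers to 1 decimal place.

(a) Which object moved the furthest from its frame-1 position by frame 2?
the green pentagon

(moved 3.8; next 2.4)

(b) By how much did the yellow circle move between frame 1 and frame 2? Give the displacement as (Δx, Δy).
(-1.4, -0.9)

The yellow circle was at (8.0, 8.5) in frame 1 and (6.6, 7.6) in frame 2.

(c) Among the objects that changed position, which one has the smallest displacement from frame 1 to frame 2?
the cyan star

(moved 0.6)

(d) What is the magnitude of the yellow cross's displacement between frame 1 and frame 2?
2.4

The yellow cross moved from (4.4, 7.0) to (2.1, 6.4), a distance of √(2.3² + 0.6²) ≈ 2.4.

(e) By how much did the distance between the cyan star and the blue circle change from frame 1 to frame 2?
+0.6

Distance in frame 1: 5.8. Distance in frame 2: 6.4.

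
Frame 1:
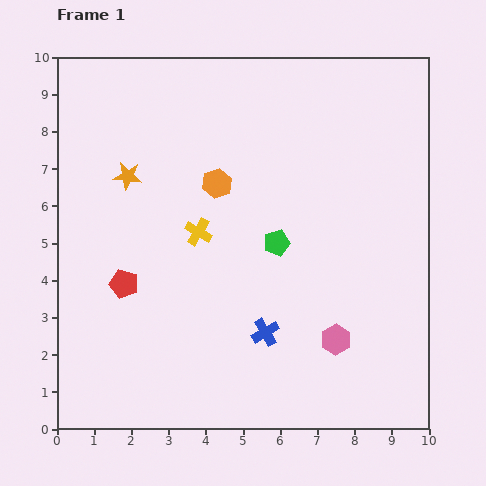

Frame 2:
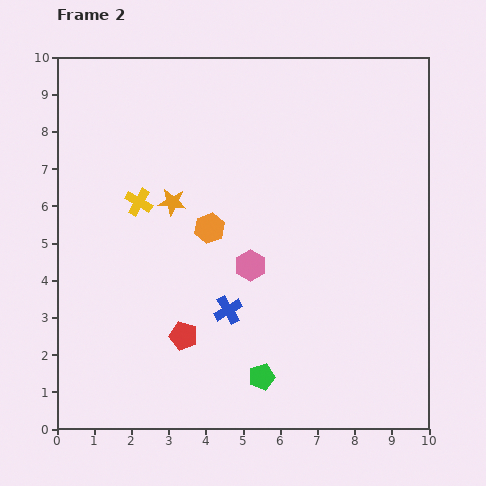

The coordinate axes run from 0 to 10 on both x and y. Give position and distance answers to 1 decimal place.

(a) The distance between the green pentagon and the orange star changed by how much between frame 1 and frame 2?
+0.9

Distance in frame 1: 4.4. Distance in frame 2: 5.3.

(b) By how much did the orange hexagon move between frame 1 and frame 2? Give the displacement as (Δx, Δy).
(-0.2, -1.2)

The orange hexagon was at (4.3, 6.6) in frame 1 and (4.1, 5.4) in frame 2.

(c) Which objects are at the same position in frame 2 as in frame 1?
none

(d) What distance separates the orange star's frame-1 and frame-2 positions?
1.4

The orange star moved from (1.9, 6.8) to (3.1, 6.1), a distance of √(1.2² + 0.7²) ≈ 1.4.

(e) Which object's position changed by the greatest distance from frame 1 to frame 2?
the green pentagon

(moved 3.6; next 3.0)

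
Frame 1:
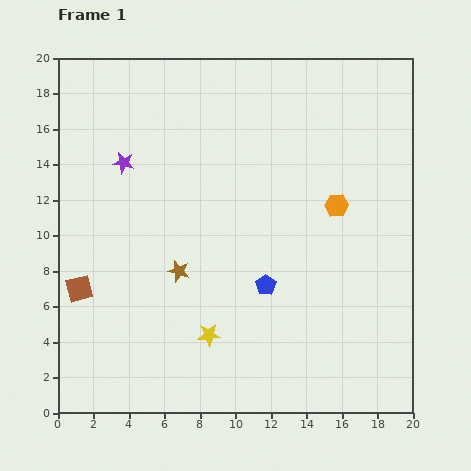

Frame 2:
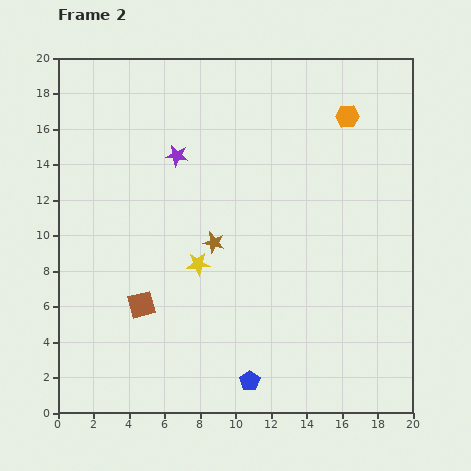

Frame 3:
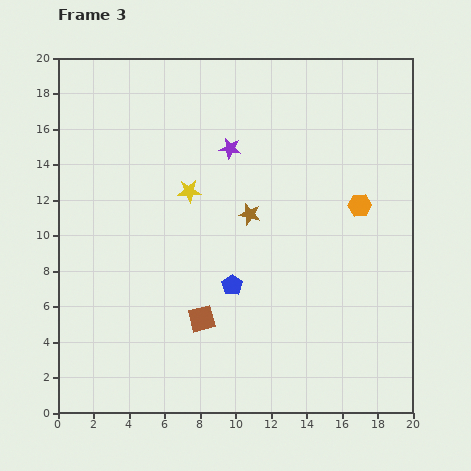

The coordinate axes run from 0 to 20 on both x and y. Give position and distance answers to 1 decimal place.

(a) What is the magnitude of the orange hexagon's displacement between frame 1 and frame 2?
5.0

The orange hexagon moved from (15.7, 11.7) to (16.3, 16.7), a distance of √(0.6² + 5.0²) ≈ 5.0.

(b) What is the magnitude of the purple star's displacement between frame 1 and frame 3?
6.1

The purple star moved from (3.7, 14.1) to (9.7, 14.9), a distance of √(6.0² + 0.8²) ≈ 6.1.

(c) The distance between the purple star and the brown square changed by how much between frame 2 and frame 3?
+1.1

Distance in frame 2: 8.6. Distance in frame 3: 9.7.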